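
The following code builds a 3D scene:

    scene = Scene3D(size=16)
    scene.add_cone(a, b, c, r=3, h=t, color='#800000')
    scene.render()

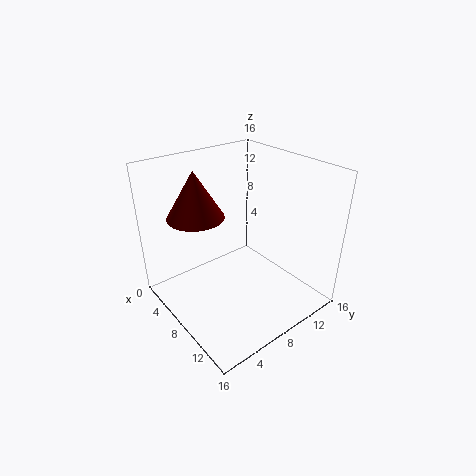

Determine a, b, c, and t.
a = 6; b = 4; c = 11; t = 5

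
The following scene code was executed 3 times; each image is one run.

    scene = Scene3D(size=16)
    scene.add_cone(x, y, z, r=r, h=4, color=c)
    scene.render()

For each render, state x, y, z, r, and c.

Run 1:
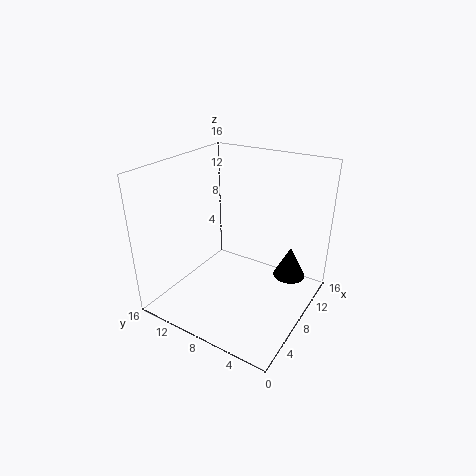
x = 14; y = 4; z = 1; r = 2; c = 'black'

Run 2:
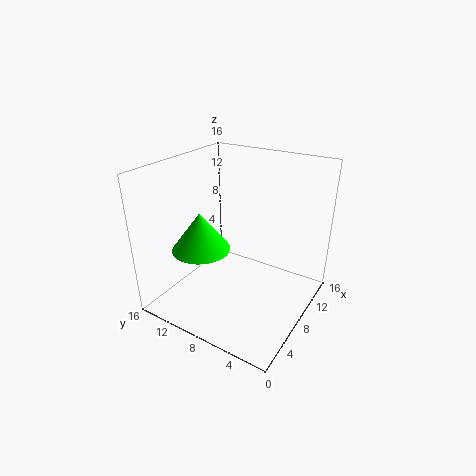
x = 4; y = 10; z = 8; r = 3; c = 'lime'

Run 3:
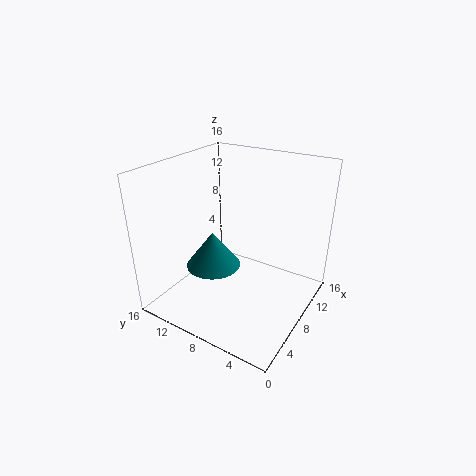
x = 6; y = 10; z = 5; r = 3; c = 'teal'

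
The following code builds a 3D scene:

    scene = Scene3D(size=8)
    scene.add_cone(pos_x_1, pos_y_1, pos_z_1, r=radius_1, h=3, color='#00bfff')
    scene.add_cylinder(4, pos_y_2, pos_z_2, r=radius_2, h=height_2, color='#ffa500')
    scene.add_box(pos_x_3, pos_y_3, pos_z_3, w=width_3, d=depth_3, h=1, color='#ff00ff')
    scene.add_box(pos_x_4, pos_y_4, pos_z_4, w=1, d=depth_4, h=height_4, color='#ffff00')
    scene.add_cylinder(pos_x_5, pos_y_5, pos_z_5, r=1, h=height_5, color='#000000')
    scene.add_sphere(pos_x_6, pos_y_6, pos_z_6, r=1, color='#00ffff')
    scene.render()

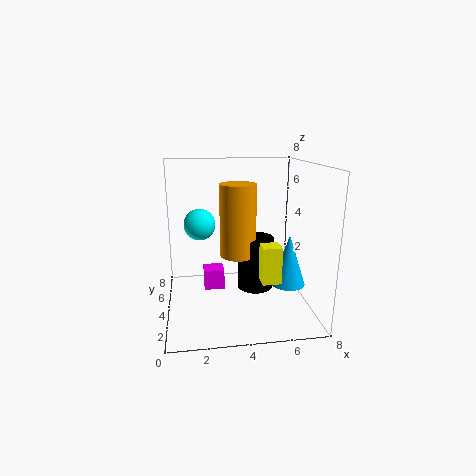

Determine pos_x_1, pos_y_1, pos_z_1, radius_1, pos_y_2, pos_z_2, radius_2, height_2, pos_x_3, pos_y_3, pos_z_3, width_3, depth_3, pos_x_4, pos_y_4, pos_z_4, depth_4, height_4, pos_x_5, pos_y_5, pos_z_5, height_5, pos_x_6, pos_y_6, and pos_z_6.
pos_x_1 = 7
pos_y_1 = 4
pos_z_1 = 1
radius_1 = 1
pos_y_2 = 4
pos_z_2 = 3
radius_2 = 1
height_2 = 4
pos_x_3 = 2
pos_y_3 = 2
pos_z_3 = 2
width_3 = 1
depth_3 = 1
pos_x_4 = 5
pos_y_4 = 2
pos_z_4 = 2
depth_4 = 1
height_4 = 2
pos_x_5 = 5
pos_y_5 = 4
pos_z_5 = 1
height_5 = 3
pos_x_6 = 2
pos_y_6 = 7
pos_z_6 = 4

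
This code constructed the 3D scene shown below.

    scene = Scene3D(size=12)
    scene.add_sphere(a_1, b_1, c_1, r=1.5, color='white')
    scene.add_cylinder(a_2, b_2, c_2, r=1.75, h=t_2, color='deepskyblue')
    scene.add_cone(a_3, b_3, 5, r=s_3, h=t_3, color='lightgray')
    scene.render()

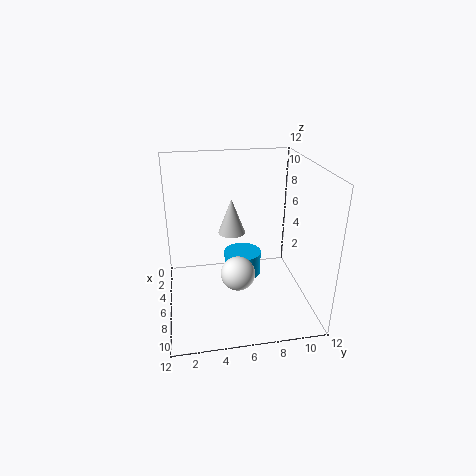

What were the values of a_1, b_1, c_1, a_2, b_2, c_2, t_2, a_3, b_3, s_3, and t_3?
a_1 = 6, b_1 = 6, c_1 = 2.5, a_2 = 3, b_2 = 7, c_2 = 0.75, t_2 = 2.25, a_3 = 2.75, b_3 = 6, s_3 = 1.25, t_3 = 3.25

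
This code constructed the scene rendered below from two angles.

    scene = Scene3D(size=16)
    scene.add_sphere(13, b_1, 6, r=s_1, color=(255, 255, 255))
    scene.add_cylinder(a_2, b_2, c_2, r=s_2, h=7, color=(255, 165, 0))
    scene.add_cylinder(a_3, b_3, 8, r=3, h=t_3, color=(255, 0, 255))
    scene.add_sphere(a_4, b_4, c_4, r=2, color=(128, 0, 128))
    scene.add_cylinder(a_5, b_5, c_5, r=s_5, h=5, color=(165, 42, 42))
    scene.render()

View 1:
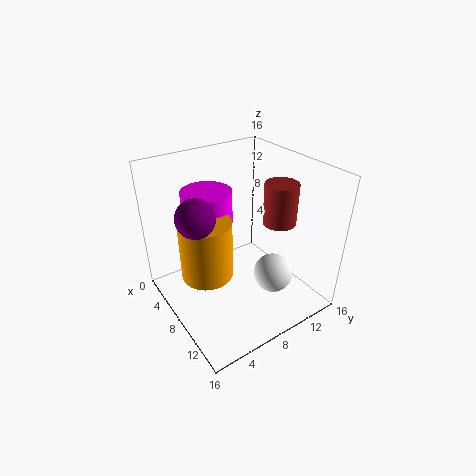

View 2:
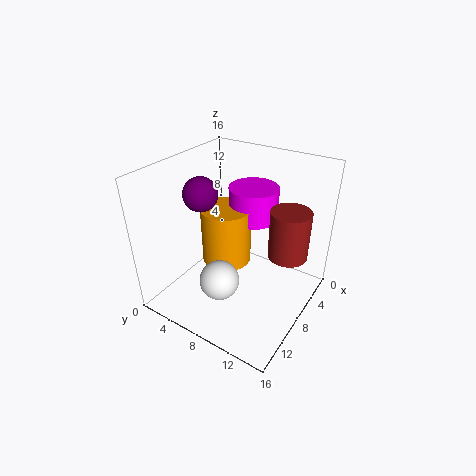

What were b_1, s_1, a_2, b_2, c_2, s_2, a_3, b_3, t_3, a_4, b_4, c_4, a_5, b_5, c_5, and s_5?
b_1 = 9; s_1 = 2; a_2 = 6; b_2 = 5; c_2 = 3; s_2 = 3; a_3 = 3; b_3 = 7; t_3 = 4; a_4 = 8; b_4 = 3; c_4 = 12; a_5 = 8; b_5 = 14; c_5 = 8; s_5 = 2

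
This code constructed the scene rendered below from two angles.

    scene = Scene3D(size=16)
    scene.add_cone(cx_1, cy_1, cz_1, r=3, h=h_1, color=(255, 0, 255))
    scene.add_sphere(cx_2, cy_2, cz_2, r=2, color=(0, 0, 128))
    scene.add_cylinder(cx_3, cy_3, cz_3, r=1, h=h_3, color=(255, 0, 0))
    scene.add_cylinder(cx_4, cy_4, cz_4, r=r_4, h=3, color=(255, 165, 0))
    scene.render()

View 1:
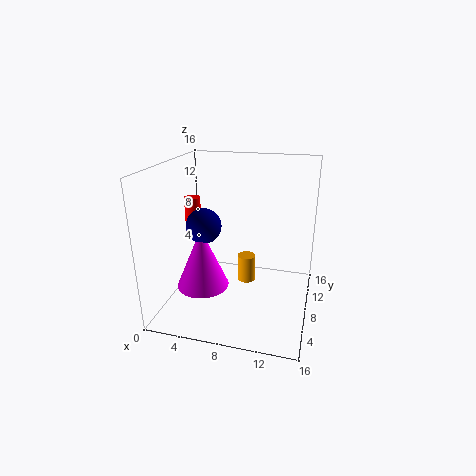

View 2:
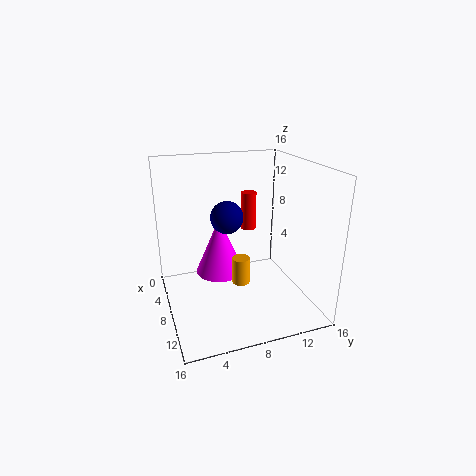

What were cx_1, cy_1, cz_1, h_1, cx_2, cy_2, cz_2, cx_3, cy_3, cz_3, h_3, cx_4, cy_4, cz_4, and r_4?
cx_1 = 4, cy_1 = 7, cz_1 = 2, h_1 = 7, cx_2 = 4, cy_2 = 8, cz_2 = 9, cx_3 = 1, cy_3 = 12, cz_3 = 6, h_3 = 5, cx_4 = 9, cy_4 = 8, cz_4 = 3, r_4 = 1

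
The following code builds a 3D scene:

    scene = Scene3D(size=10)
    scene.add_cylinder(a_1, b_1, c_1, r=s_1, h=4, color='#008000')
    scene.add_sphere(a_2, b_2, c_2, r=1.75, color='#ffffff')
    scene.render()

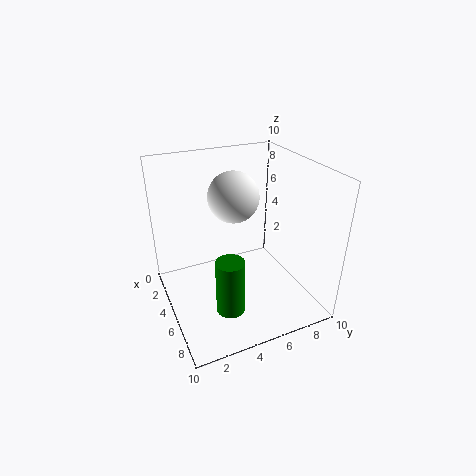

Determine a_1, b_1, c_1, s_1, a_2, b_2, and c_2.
a_1 = 6.5; b_1 = 3.75; c_1 = 0.25; s_1 = 1; a_2 = 4.25; b_2 = 5; c_2 = 7.75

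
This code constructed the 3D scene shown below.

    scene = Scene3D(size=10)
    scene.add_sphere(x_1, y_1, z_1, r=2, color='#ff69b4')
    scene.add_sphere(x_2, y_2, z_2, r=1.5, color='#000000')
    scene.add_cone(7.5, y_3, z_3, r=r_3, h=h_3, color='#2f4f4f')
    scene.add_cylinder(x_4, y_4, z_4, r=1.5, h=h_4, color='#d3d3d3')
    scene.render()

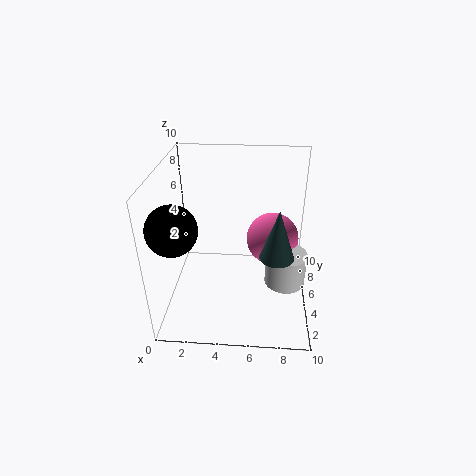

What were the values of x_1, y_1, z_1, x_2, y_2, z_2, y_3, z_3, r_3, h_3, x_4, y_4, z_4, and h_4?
x_1 = 7.5
y_1 = 7.5
z_1 = 3.5
x_2 = 1.5
y_2 = 1.5
z_2 = 7.5
y_3 = 1.5
z_3 = 6
r_3 = 1
h_3 = 3
x_4 = 8.5
y_4 = 5.5
z_4 = 1
h_4 = 2.5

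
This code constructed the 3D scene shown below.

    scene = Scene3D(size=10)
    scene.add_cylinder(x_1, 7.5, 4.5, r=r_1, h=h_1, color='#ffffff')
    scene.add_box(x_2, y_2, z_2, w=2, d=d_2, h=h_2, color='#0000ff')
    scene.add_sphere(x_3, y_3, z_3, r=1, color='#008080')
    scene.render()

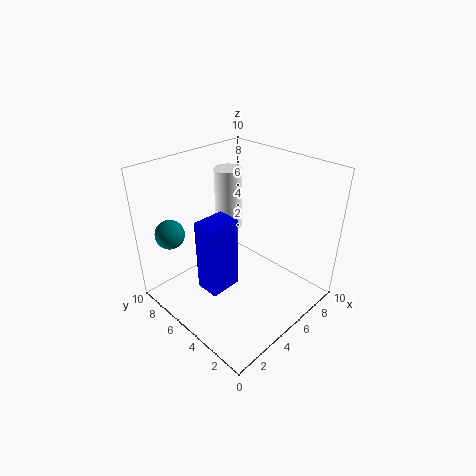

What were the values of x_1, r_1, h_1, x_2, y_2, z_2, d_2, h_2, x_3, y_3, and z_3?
x_1 = 6.5
r_1 = 1
h_1 = 4.5
x_2 = 1
y_2 = 3
z_2 = 3.5
d_2 = 1.5
h_2 = 4.5
x_3 = 1.5
y_3 = 8
z_3 = 5.5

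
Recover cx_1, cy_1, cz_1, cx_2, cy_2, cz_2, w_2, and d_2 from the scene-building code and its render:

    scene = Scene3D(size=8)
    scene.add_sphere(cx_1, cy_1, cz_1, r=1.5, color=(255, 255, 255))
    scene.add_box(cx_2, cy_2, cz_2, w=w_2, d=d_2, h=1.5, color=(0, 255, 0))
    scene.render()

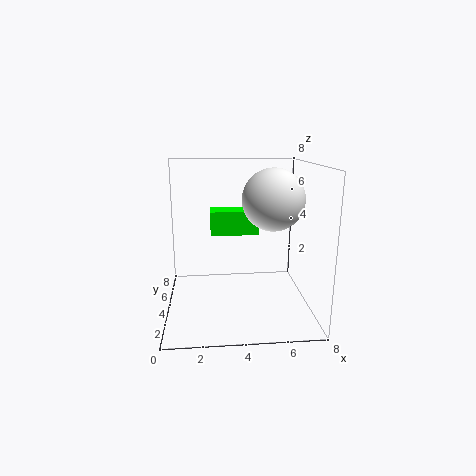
cx_1 = 5.5; cy_1 = 2; cz_1 = 6.5; cx_2 = 2.5; cy_2 = 6; cz_2 = 3.5; w_2 = 3; d_2 = 1.5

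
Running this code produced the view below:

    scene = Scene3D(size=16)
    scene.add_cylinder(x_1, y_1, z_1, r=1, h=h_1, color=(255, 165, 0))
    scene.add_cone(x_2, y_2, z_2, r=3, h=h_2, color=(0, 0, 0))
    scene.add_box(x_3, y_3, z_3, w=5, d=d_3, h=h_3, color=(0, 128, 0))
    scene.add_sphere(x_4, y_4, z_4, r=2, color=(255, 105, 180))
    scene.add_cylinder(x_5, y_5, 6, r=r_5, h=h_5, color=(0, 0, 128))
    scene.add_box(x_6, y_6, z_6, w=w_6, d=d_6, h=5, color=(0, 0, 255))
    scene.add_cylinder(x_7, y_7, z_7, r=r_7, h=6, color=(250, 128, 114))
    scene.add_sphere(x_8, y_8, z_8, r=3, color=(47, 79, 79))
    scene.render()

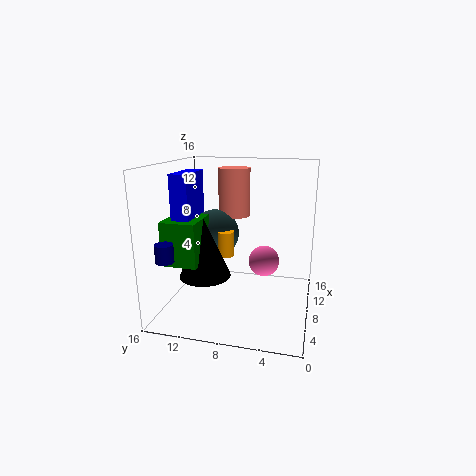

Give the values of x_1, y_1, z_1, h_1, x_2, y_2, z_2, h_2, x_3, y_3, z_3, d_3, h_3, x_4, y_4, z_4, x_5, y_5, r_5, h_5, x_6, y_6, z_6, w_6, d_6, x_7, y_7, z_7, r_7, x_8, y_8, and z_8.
x_1 = 10; y_1 = 10; z_1 = 5; h_1 = 3; x_2 = 8; y_2 = 12; z_2 = 3; h_2 = 7; x_3 = 5; y_3 = 12; z_3 = 5; d_3 = 4; h_3 = 5; x_4 = 14; y_4 = 6; z_4 = 3; x_5 = 4; y_5 = 15; r_5 = 1; h_5 = 2; x_6 = 6; y_6 = 13; z_6 = 10; w_6 = 5; d_6 = 2; x_7 = 14; y_7 = 10; z_7 = 9; r_7 = 2; x_8 = 12; y_8 = 12; z_8 = 7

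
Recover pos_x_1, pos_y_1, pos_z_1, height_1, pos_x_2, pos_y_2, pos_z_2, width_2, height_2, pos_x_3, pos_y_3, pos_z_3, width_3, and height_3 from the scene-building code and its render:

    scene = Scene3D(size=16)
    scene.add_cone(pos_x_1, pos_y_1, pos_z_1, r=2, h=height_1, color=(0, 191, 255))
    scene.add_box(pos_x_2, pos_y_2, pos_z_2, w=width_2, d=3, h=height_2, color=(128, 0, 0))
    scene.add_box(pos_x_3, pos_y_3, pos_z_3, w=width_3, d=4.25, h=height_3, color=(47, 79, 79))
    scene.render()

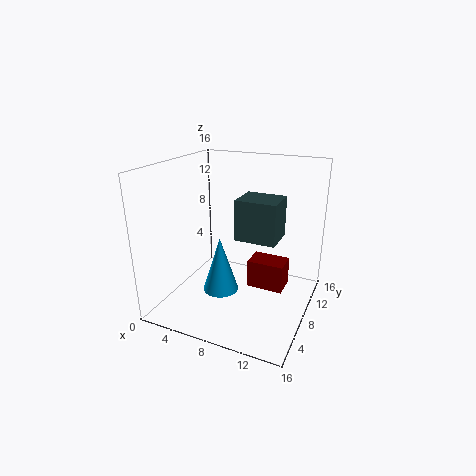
pos_x_1 = 6.5
pos_y_1 = 6.5
pos_z_1 = 2
height_1 = 6.25
pos_x_2 = 8
pos_y_2 = 10.75
pos_z_2 = 0.25
width_2 = 4.5
height_2 = 3.5
pos_x_3 = 6.5
pos_y_3 = 10.25
pos_z_3 = 6.5
width_3 = 5
height_3 = 5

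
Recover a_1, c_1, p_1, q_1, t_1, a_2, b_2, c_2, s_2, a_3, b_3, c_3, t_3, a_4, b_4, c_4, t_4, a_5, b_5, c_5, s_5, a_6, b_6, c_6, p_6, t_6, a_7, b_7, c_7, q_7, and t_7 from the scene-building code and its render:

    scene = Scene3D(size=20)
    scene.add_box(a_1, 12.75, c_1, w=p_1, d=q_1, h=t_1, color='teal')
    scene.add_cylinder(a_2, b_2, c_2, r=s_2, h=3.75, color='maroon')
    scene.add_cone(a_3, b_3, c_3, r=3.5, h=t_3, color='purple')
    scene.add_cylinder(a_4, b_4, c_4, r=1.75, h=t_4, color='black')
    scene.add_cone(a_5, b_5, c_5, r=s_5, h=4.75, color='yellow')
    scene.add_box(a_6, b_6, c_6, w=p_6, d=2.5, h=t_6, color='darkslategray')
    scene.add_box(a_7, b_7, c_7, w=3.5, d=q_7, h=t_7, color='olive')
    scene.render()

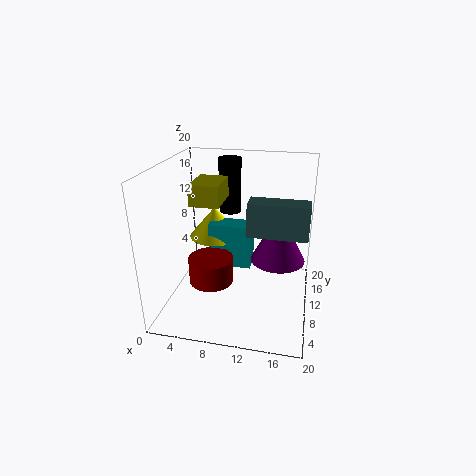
a_1 = 4.75
c_1 = 3.5
p_1 = 6.5
q_1 = 3.25
t_1 = 6.75
a_2 = 6
b_2 = 9.75
c_2 = 2.75
s_2 = 3.25
a_3 = 15.75
b_3 = 8
c_3 = 8.5
t_3 = 6.75
a_4 = 7
b_4 = 18
c_4 = 10.75
t_4 = 8.5
a_5 = 5
b_5 = 15.75
c_5 = 7.25
s_5 = 4
a_6 = 12.75
b_6 = 1.5
c_6 = 14.5
p_6 = 6.5
t_6 = 3.75
a_7 = 5.75
b_7 = 3.25
c_7 = 16.75
q_7 = 4.75
t_7 = 2.5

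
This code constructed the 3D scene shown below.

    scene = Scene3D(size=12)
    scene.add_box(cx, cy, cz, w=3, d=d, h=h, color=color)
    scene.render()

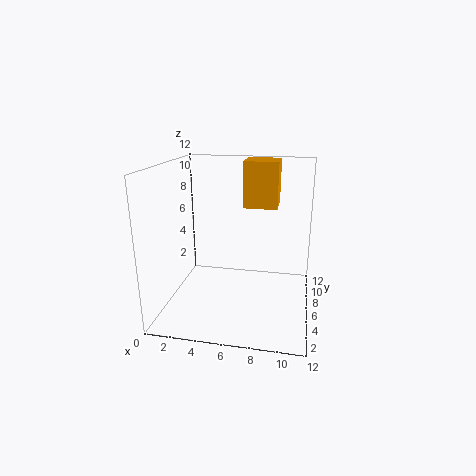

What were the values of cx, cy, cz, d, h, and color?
cx = 6; cy = 8; cz = 8; d = 3; h = 4; color = 'orange'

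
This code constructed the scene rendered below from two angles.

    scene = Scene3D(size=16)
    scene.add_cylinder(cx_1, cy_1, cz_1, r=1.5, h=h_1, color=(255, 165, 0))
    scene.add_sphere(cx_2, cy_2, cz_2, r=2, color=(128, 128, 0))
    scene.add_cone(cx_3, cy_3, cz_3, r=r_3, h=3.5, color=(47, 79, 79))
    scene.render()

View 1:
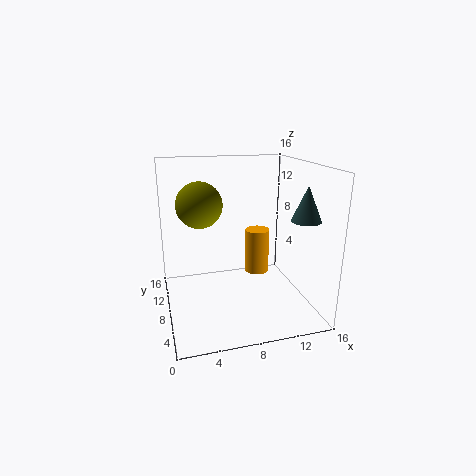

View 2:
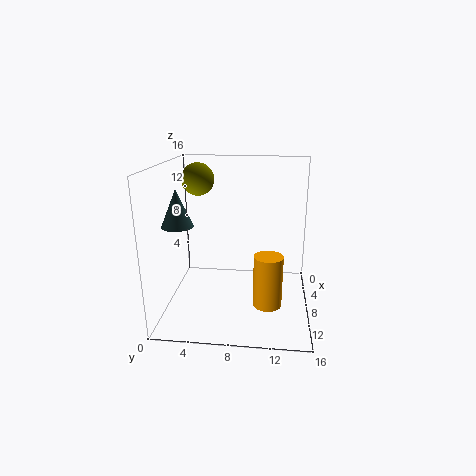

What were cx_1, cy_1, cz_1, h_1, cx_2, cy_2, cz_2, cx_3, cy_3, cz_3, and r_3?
cx_1 = 11.5, cy_1 = 11.5, cz_1 = 2, h_1 = 5.5, cx_2 = 3, cy_2 = 2.5, cz_2 = 13.5, cx_3 = 13.5, cy_3 = 3, cz_3 = 11, r_3 = 1.5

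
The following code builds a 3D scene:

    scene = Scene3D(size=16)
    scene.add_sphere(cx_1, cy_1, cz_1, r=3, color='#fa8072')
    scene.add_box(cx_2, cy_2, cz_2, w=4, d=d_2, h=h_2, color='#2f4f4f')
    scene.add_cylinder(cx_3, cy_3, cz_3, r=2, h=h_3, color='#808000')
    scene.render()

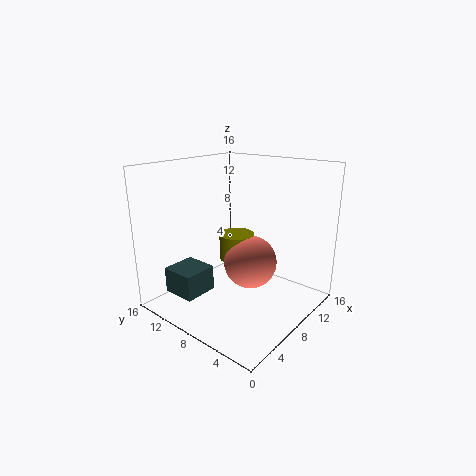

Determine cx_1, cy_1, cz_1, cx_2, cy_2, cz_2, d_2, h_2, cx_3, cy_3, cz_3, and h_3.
cx_1 = 9; cy_1 = 7; cz_1 = 5; cx_2 = 3; cy_2 = 11; cz_2 = 1; d_2 = 4; h_2 = 3; cx_3 = 9; cy_3 = 9; cz_3 = 5; h_3 = 3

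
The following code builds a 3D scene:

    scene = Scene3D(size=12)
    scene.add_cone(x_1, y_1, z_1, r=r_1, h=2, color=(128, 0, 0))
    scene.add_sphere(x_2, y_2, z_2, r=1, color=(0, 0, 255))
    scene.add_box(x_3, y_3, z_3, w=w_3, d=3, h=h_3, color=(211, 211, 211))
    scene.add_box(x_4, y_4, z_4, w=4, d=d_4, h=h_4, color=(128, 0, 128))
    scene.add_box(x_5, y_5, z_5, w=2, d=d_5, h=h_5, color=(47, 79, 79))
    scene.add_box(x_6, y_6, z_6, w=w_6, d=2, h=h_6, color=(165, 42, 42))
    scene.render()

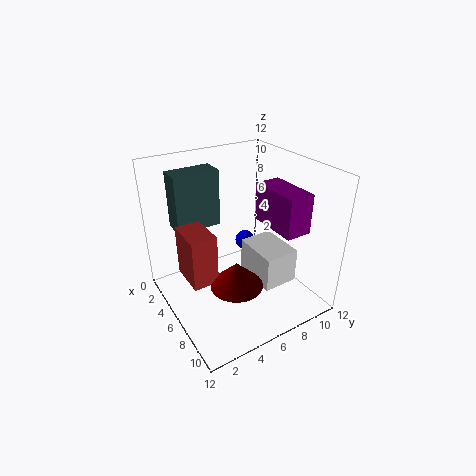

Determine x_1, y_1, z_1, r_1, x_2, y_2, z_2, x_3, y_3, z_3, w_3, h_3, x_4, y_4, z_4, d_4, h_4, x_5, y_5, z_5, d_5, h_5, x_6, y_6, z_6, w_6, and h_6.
x_1 = 9, y_1 = 4, z_1 = 4, r_1 = 2, x_2 = 1, y_2 = 10, z_2 = 2, x_3 = 5, y_3 = 7, z_3 = 2, w_3 = 4, h_3 = 3, x_4 = 7, y_4 = 7, z_4 = 8, d_4 = 2, h_4 = 3, x_5 = 1, y_5 = 2, z_5 = 6, d_5 = 4, h_5 = 5, x_6 = 5, y_6 = 1, z_6 = 4, w_6 = 3, h_6 = 4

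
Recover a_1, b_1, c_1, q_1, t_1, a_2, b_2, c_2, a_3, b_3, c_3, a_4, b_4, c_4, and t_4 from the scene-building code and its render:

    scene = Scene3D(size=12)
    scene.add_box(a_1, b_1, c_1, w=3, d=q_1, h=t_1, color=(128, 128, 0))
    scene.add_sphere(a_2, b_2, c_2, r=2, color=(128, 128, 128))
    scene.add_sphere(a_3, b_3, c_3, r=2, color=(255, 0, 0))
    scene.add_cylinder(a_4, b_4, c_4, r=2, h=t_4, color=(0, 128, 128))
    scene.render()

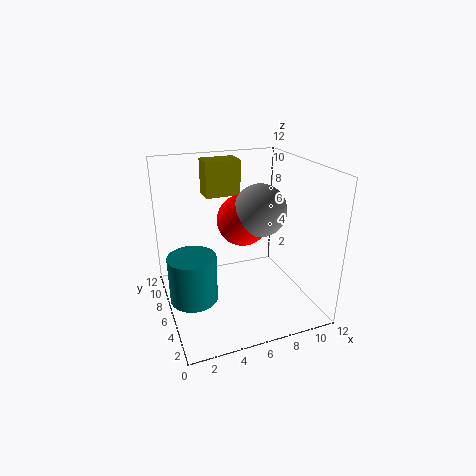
a_1 = 4; b_1 = 8; c_1 = 9; q_1 = 2; t_1 = 3; a_2 = 7; b_2 = 4; c_2 = 9; a_3 = 6; b_3 = 5; c_3 = 8; a_4 = 2; b_4 = 6; c_4 = 1; t_4 = 4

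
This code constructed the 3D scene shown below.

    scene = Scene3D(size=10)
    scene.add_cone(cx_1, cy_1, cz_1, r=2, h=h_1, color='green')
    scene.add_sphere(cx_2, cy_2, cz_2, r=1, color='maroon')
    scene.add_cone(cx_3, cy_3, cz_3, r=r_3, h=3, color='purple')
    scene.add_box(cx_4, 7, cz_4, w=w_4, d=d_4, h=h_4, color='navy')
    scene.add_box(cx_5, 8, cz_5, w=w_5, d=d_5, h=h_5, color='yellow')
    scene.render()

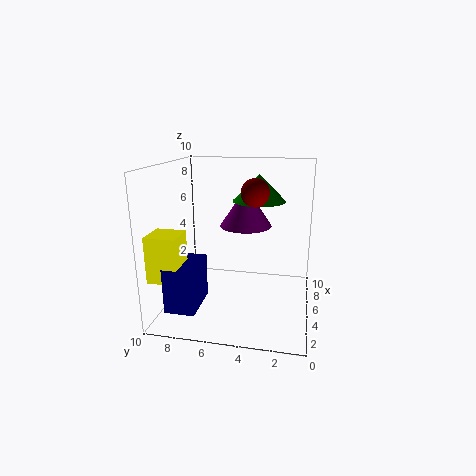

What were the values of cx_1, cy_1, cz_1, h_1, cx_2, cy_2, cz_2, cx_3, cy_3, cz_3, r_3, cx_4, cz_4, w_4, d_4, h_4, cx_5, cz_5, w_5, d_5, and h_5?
cx_1 = 8, cy_1 = 4, cz_1 = 7, h_1 = 2, cx_2 = 6, cy_2 = 4, cz_2 = 8, cx_3 = 8, cy_3 = 5, cz_3 = 5, r_3 = 2, cx_4 = 1, cz_4 = 1, w_4 = 3, d_4 = 2, h_4 = 3, cx_5 = 1, cz_5 = 3, w_5 = 2, d_5 = 2, h_5 = 3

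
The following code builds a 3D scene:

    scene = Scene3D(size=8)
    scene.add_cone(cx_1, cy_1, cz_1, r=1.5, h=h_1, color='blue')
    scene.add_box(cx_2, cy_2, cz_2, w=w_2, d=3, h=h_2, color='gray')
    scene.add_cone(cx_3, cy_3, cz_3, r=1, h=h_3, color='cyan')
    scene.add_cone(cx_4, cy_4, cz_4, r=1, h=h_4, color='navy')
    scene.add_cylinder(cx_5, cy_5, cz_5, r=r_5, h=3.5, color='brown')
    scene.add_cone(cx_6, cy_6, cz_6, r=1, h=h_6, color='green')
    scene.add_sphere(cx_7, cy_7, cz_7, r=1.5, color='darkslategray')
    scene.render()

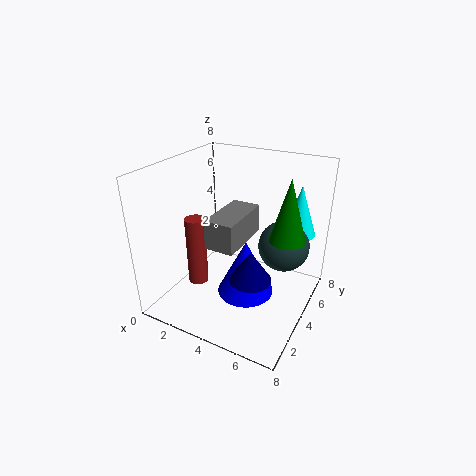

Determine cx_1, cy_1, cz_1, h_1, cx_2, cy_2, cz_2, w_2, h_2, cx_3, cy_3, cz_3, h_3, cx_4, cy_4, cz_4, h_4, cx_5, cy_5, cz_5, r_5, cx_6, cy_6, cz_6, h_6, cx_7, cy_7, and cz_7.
cx_1 = 5
cy_1 = 3
cz_1 = 1.5
h_1 = 3
cx_2 = 3.5
cy_2 = 1.5
cz_2 = 4.5
w_2 = 1.5
h_2 = 1.5
cx_3 = 6.5
cy_3 = 7
cz_3 = 3.5
h_3 = 3
cx_4 = 6
cy_4 = 1.5
cz_4 = 3.5
h_4 = 1.5
cx_5 = 3
cy_5 = 1.5
cz_5 = 2.5
r_5 = 0.5
cx_6 = 6.5
cy_6 = 5
cz_6 = 4
h_6 = 3.5
cx_7 = 6
cy_7 = 6
cz_7 = 3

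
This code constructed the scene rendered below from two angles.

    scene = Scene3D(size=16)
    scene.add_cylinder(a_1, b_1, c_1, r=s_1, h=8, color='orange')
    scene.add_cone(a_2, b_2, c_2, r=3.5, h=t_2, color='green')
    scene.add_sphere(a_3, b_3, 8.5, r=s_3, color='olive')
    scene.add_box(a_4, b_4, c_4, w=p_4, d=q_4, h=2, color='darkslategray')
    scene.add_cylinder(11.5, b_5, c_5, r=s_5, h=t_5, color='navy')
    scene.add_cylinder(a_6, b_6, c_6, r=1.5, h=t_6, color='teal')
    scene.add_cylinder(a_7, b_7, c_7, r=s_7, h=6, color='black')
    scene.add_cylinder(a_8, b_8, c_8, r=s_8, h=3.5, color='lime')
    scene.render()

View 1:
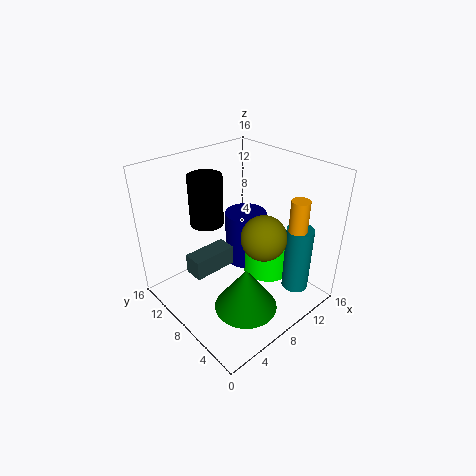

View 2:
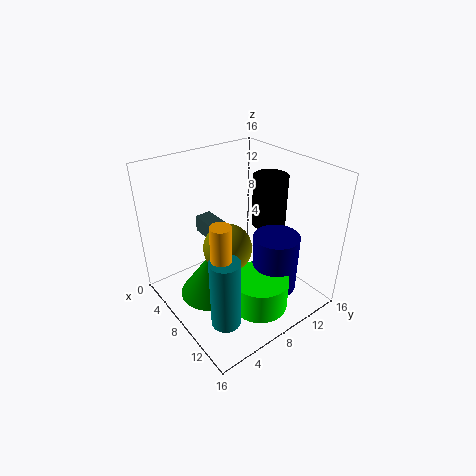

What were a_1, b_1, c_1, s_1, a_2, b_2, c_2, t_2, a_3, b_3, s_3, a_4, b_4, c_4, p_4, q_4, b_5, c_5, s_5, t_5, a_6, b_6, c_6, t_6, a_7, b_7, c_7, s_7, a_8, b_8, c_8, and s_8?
a_1 = 12; b_1 = 3; c_1 = 5; s_1 = 1; a_2 = 6.5; b_2 = 5; c_2 = 1; t_2 = 5; a_3 = 9.5; b_3 = 5.5; s_3 = 2.5; a_4 = 1.5; b_4 = 6.5; c_4 = 6.5; p_4 = 4.5; q_4 = 2; b_5 = 10.5; c_5 = 2.5; s_5 = 2.5; t_5 = 6.5; a_6 = 12.5; b_6 = 3; c_6 = 2; t_6 = 7.5; a_7 = 7.5; b_7 = 13; c_7 = 8; s_7 = 2; a_8 = 12.5; b_8 = 7.5; c_8 = 2; s_8 = 3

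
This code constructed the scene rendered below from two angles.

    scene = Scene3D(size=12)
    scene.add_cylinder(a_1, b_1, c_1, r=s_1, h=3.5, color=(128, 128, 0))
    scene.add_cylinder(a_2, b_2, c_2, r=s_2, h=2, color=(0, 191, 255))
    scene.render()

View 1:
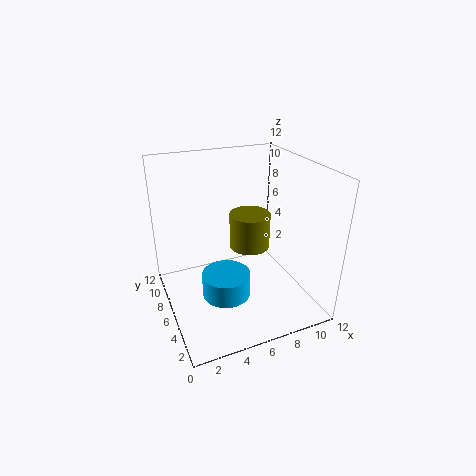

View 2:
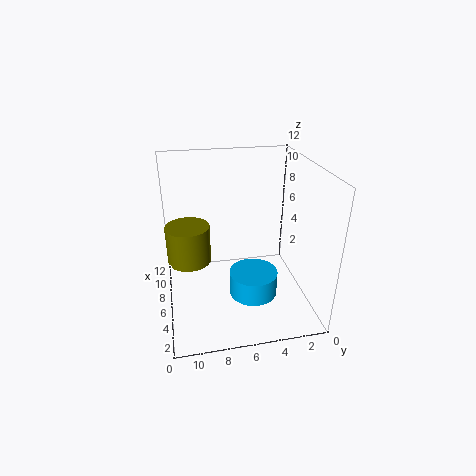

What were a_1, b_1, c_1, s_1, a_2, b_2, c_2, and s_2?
a_1 = 9; b_1 = 10; c_1 = 2.5; s_1 = 2; a_2 = 4.5; b_2 = 5; c_2 = 1.5; s_2 = 2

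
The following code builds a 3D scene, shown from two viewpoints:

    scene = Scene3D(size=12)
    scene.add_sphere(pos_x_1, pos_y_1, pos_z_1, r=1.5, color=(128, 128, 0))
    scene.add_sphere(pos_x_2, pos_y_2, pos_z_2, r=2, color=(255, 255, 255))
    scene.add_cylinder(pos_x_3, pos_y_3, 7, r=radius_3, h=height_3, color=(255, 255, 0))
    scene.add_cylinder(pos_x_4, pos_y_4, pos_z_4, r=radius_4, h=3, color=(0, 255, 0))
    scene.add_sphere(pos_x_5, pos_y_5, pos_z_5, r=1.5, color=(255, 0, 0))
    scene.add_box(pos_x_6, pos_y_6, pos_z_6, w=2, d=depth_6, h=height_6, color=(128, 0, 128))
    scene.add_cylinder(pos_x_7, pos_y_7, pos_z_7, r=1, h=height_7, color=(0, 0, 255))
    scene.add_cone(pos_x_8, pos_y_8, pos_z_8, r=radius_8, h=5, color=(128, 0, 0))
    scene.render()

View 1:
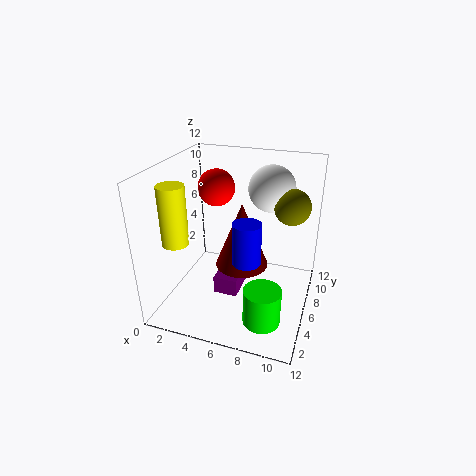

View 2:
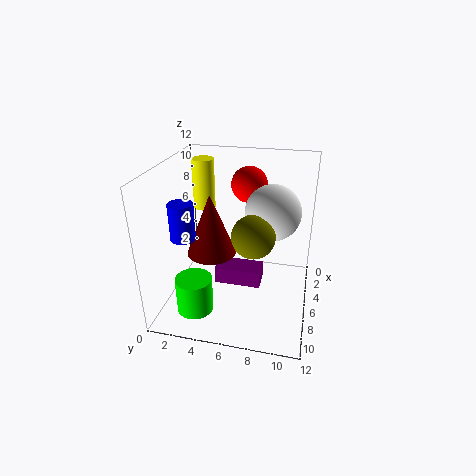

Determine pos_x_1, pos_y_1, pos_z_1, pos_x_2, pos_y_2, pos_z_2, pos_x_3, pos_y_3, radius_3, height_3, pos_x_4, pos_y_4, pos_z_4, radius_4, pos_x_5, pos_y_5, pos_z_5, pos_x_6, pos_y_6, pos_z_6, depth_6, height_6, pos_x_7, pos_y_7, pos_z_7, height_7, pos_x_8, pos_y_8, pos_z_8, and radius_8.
pos_x_1 = 10
pos_y_1 = 8
pos_z_1 = 8.5
pos_x_2 = 8
pos_y_2 = 9
pos_z_2 = 9.5
pos_x_3 = 2.5
pos_y_3 = 2
radius_3 = 1
height_3 = 4.5
pos_x_4 = 9
pos_y_4 = 3
pos_z_4 = 0.5
radius_4 = 1.5
pos_x_5 = 4
pos_y_5 = 6.5
pos_z_5 = 10
pos_x_6 = 4.5
pos_y_6 = 4
pos_z_6 = 1.5
depth_6 = 4
height_6 = 1.5
pos_x_7 = 8
pos_y_7 = 2
pos_z_7 = 6.5
height_7 = 3
pos_x_8 = 7
pos_y_8 = 4
pos_z_8 = 5
radius_8 = 2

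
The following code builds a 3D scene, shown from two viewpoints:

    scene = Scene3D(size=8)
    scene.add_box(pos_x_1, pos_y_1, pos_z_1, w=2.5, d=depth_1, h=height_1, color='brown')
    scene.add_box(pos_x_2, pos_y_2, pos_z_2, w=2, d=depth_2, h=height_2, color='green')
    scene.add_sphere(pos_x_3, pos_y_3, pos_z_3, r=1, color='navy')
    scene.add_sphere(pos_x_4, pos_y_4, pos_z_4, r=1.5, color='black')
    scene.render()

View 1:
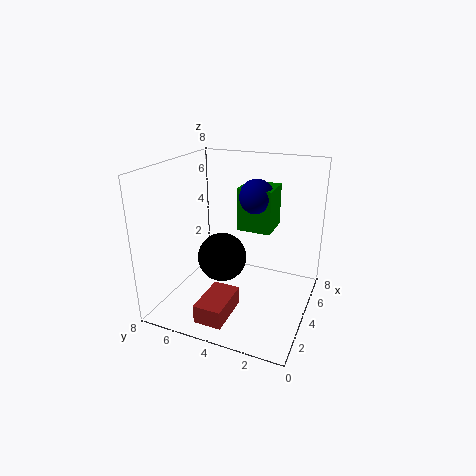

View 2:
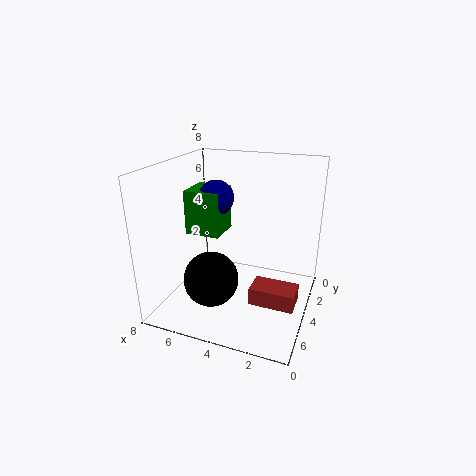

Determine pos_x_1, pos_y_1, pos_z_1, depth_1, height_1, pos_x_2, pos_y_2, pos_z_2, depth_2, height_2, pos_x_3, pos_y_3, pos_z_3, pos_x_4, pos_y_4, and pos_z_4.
pos_x_1 = 0.5; pos_y_1 = 3.5; pos_z_1 = 0.5; depth_1 = 1.5; height_1 = 1; pos_x_2 = 5; pos_y_2 = 2.5; pos_z_2 = 4; depth_2 = 2; height_2 = 2.5; pos_x_3 = 5.5; pos_y_3 = 3.5; pos_z_3 = 6; pos_x_4 = 5; pos_y_4 = 5.5; pos_z_4 = 2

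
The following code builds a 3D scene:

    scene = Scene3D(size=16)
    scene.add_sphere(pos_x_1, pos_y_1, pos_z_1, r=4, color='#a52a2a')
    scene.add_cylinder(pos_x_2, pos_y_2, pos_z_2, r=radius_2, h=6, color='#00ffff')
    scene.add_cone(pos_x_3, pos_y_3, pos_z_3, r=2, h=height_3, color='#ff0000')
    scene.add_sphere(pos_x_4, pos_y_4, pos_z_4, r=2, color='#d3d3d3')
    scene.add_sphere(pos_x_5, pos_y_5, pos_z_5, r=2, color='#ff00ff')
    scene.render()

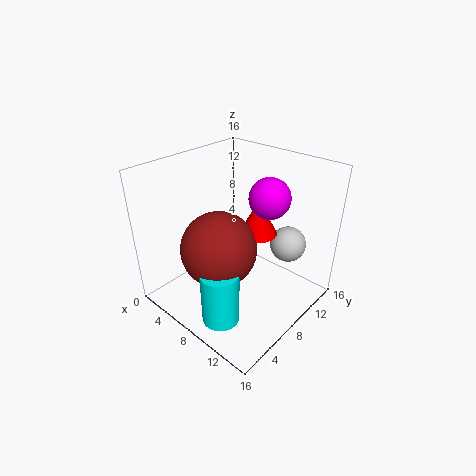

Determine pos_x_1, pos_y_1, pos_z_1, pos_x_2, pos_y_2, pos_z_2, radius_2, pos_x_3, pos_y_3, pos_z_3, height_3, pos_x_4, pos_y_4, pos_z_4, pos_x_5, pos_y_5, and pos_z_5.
pos_x_1 = 8, pos_y_1 = 5, pos_z_1 = 8, pos_x_2 = 10, pos_y_2 = 3, pos_z_2 = 1, radius_2 = 2, pos_x_3 = 10, pos_y_3 = 9, pos_z_3 = 9, height_3 = 4, pos_x_4 = 12, pos_y_4 = 12, pos_z_4 = 7, pos_x_5 = 12, pos_y_5 = 8, pos_z_5 = 14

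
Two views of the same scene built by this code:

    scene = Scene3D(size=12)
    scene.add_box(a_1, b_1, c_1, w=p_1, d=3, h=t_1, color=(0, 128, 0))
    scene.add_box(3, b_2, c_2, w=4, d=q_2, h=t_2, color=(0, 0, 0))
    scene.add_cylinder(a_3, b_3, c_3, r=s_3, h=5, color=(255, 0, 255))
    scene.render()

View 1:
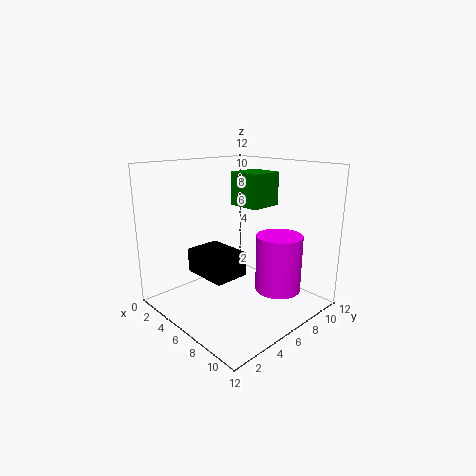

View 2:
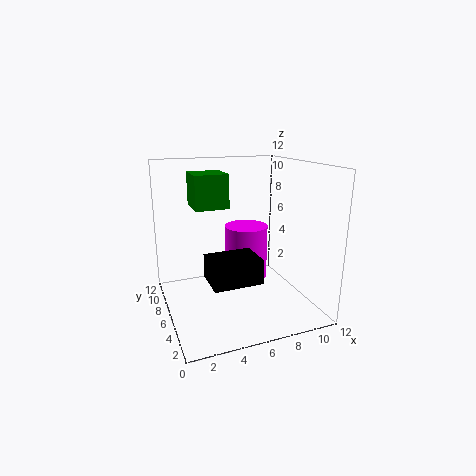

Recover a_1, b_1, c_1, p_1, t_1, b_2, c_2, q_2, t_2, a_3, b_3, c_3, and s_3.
a_1 = 3; b_1 = 8; c_1 = 8; p_1 = 3; t_1 = 3; b_2 = 3; c_2 = 3; q_2 = 3; t_2 = 2; a_3 = 8; b_3 = 9; c_3 = 1; s_3 = 2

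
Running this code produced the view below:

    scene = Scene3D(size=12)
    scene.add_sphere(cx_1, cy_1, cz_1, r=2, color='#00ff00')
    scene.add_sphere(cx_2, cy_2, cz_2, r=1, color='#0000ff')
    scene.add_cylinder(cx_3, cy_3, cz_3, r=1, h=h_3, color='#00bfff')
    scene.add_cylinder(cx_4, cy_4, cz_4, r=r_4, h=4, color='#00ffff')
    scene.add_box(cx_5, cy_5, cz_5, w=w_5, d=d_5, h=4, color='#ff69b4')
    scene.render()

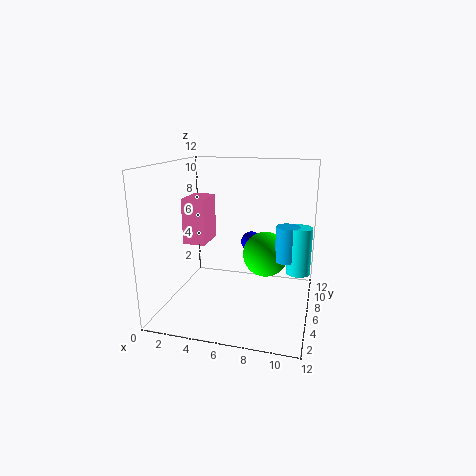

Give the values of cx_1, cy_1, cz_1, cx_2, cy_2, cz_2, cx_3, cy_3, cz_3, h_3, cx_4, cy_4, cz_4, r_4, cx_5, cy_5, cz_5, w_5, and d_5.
cx_1 = 8, cy_1 = 8, cz_1 = 4, cx_2 = 6, cy_2 = 11, cz_2 = 4, cx_3 = 10, cy_3 = 7, cz_3 = 4, h_3 = 3, cx_4 = 11, cy_4 = 7, cz_4 = 3, r_4 = 1, cx_5 = 1, cy_5 = 6, cz_5 = 5, w_5 = 2, d_5 = 3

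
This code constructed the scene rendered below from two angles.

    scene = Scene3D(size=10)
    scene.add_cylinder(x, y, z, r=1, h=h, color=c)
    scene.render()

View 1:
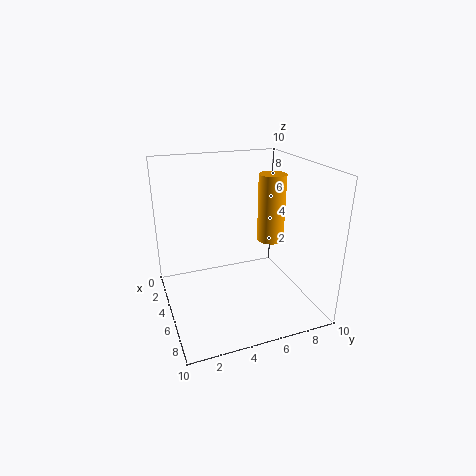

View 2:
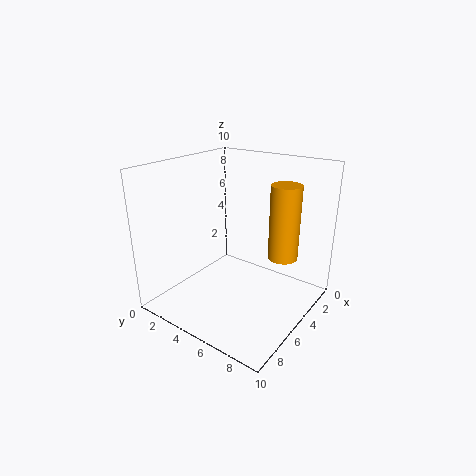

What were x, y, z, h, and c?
x = 4
y = 8
z = 4
h = 5
c = 'orange'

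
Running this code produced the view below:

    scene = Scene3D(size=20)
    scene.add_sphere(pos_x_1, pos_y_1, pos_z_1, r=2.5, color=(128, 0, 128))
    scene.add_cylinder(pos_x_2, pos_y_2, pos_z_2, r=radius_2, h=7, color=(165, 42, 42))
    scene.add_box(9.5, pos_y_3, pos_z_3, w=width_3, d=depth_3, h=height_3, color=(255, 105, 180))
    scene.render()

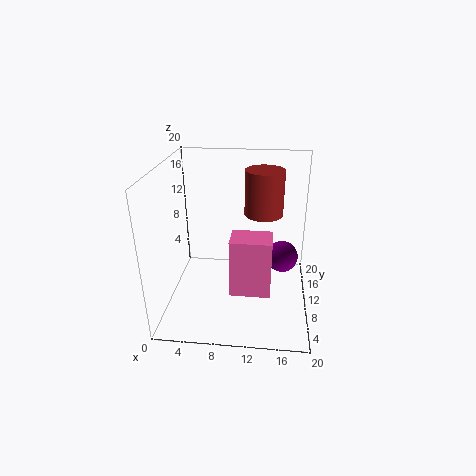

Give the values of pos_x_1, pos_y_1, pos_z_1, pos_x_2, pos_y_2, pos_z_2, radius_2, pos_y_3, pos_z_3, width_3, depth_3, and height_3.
pos_x_1 = 16.5
pos_y_1 = 15.75
pos_z_1 = 4
pos_x_2 = 13.25
pos_y_2 = 17
pos_z_2 = 10.75
radius_2 = 3
pos_y_3 = 4.25
pos_z_3 = 4.5
width_3 = 5.25
depth_3 = 3.75
height_3 = 7.75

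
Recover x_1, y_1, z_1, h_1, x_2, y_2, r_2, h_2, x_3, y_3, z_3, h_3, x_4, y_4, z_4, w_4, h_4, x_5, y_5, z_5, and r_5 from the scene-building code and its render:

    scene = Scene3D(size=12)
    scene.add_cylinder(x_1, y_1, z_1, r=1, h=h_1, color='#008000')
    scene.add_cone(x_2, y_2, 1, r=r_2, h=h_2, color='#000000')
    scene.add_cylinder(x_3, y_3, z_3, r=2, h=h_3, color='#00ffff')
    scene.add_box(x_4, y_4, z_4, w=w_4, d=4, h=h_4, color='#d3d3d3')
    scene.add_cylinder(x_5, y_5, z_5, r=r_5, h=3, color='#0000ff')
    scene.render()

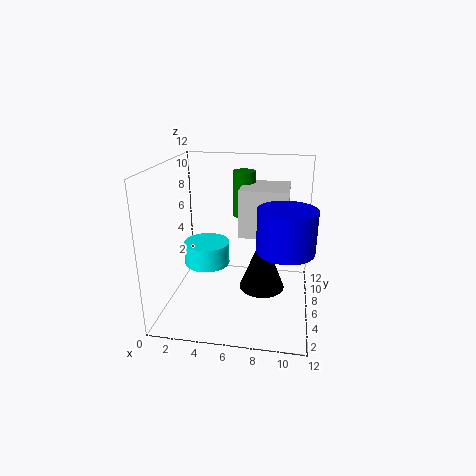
x_1 = 6, y_1 = 9, z_1 = 7, h_1 = 4, x_2 = 8, y_2 = 7, r_2 = 2, h_2 = 5, x_3 = 3, y_3 = 7, z_3 = 3, h_3 = 2, x_4 = 6, y_4 = 6, z_4 = 6, w_4 = 4, h_4 = 4, x_5 = 10, y_5 = 2, z_5 = 7, r_5 = 2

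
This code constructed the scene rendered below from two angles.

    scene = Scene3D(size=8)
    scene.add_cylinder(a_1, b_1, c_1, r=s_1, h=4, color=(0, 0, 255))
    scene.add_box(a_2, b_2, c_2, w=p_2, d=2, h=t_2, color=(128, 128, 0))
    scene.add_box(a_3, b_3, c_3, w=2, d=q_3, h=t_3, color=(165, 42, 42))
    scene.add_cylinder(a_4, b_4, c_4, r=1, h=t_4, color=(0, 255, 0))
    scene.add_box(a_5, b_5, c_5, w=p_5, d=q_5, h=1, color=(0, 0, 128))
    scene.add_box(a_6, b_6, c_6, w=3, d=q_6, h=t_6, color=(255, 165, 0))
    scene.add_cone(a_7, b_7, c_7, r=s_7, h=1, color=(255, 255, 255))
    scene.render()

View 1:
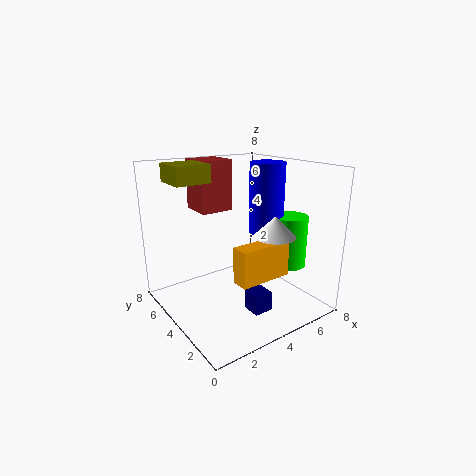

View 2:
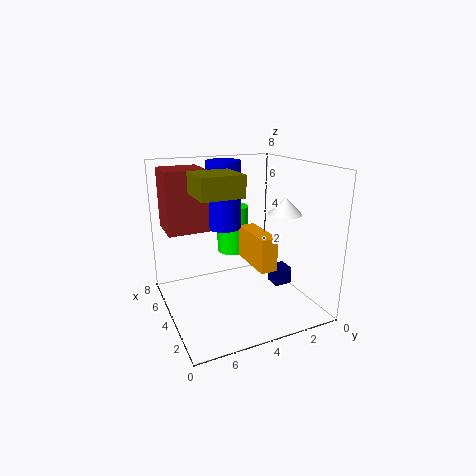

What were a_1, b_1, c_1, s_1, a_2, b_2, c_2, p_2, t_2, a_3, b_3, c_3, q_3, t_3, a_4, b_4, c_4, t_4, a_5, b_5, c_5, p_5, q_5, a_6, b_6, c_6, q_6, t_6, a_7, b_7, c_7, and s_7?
a_1 = 6, b_1 = 4, c_1 = 4, s_1 = 1, a_2 = 1, b_2 = 5, c_2 = 7, p_2 = 2, t_2 = 1, a_3 = 3, b_3 = 6, c_3 = 5, q_3 = 2, t_3 = 3, a_4 = 7, b_4 = 3, c_4 = 2, t_4 = 3, a_5 = 3, b_5 = 1, c_5 = 1, p_5 = 1, q_5 = 1, a_6 = 3, b_6 = 2, c_6 = 2, q_6 = 1, t_6 = 2, a_7 = 4, b_7 = 1, c_7 = 5, s_7 = 1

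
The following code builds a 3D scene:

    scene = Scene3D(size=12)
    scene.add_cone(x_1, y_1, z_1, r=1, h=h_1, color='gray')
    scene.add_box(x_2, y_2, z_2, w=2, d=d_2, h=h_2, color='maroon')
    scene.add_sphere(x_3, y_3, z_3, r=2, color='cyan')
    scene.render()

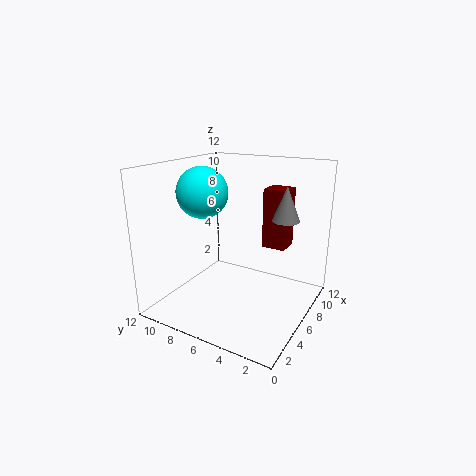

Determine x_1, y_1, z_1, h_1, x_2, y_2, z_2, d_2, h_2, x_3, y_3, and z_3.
x_1 = 5; y_1 = 1.5; z_1 = 8.5; h_1 = 2.5; x_2 = 7.5; y_2 = 2.5; z_2 = 5; d_2 = 2; h_2 = 5; x_3 = 4; y_3 = 8; z_3 = 10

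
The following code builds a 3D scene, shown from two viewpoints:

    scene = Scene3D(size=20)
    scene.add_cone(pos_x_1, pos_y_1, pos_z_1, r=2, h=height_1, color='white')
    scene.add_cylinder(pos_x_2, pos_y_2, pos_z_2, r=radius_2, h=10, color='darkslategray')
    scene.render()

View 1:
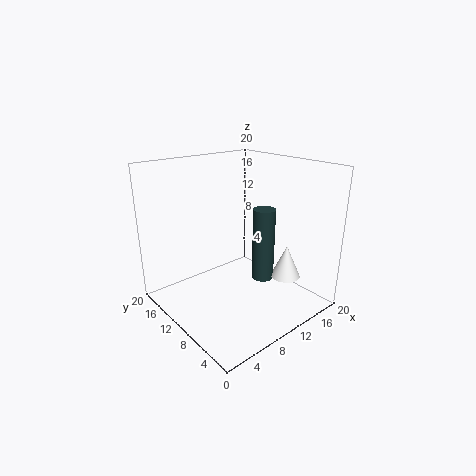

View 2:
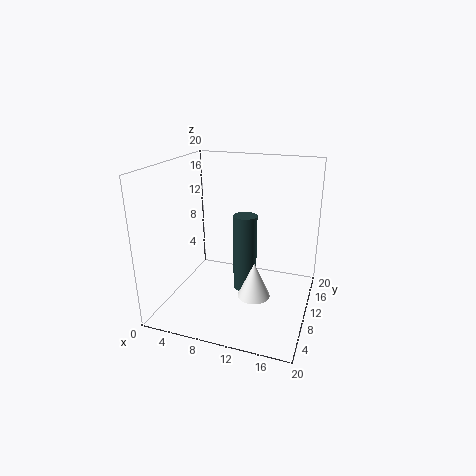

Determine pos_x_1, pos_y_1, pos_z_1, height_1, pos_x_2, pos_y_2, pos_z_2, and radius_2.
pos_x_1 = 14
pos_y_1 = 4.5
pos_z_1 = 5
height_1 = 4.5
pos_x_2 = 12
pos_y_2 = 7
pos_z_2 = 4.5
radius_2 = 1.5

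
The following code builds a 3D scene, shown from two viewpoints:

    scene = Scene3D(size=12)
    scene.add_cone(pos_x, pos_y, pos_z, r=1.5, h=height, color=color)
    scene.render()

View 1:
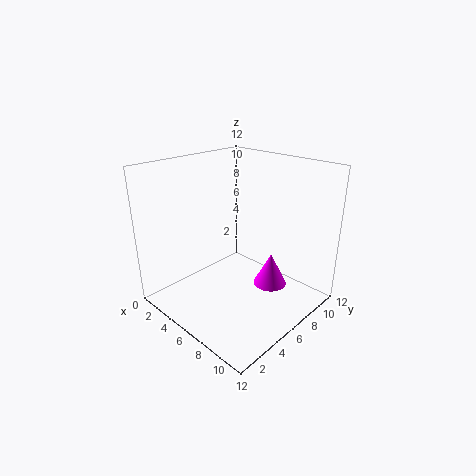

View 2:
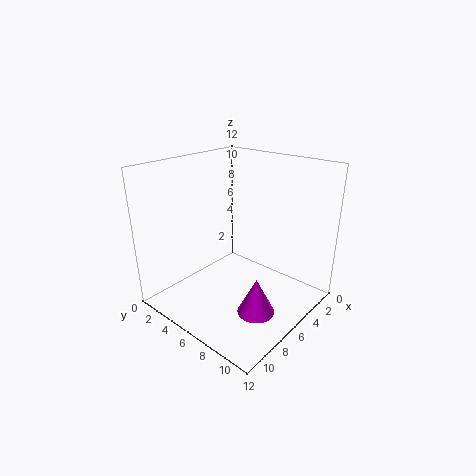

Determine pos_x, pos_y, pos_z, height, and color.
pos_x = 7.25
pos_y = 9
pos_z = 0.75
height = 3
color = 'magenta'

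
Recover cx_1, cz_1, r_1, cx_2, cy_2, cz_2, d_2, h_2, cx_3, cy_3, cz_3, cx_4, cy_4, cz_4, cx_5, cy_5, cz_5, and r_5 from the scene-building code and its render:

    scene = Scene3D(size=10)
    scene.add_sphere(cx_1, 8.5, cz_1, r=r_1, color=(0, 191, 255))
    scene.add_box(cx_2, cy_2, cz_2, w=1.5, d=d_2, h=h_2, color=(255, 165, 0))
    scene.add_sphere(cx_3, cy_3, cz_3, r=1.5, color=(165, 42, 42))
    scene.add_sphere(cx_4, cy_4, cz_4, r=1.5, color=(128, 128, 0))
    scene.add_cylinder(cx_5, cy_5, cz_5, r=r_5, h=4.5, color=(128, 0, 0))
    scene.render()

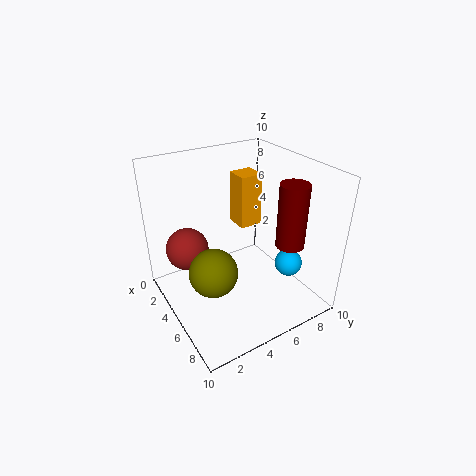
cx_1 = 6.5
cz_1 = 2.5
r_1 = 1
cx_2 = 4
cy_2 = 5
cz_2 = 6
d_2 = 1.5
h_2 = 3.5
cx_3 = 3
cy_3 = 2
cz_3 = 4
cx_4 = 7
cy_4 = 2
cz_4 = 4.5
cx_5 = 7
cy_5 = 8
cz_5 = 4.5
r_5 = 1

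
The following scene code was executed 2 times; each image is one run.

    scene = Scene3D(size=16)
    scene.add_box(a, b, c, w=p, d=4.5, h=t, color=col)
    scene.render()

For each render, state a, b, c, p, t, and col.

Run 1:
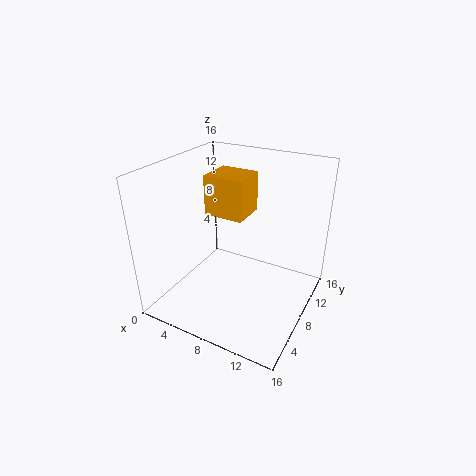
a = 2, b = 10.5, c = 8.5, p = 5, t = 5, col = 'orange'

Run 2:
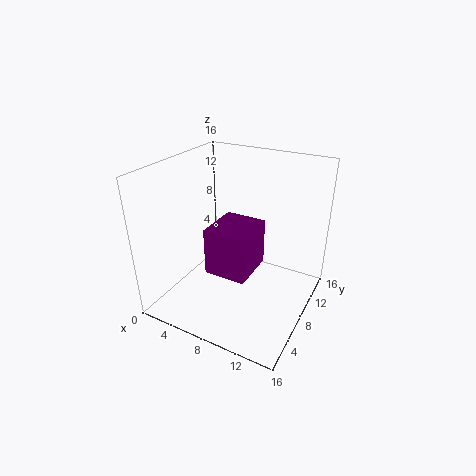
a = 8, b = 1.5, c = 7.5, p = 4, t = 4.5, col = 'purple'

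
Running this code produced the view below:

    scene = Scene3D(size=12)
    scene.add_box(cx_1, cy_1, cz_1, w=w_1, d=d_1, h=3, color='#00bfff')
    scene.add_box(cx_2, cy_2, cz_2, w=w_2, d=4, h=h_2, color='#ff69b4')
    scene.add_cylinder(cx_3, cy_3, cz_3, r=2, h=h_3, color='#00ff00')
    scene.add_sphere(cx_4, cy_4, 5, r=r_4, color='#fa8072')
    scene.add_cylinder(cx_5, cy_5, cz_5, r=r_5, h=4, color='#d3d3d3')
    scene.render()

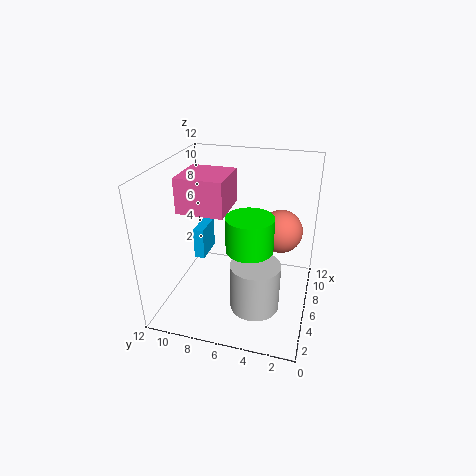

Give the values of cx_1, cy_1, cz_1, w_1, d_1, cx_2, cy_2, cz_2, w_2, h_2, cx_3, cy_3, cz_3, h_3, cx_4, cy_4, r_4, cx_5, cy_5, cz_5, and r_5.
cx_1 = 8; cy_1 = 10; cz_1 = 2; w_1 = 3; d_1 = 1; cx_2 = 5; cy_2 = 7; cz_2 = 8; w_2 = 4; h_2 = 3; cx_3 = 6; cy_3 = 5; cz_3 = 5; h_3 = 3; cx_4 = 10; cy_4 = 3; r_4 = 2; cx_5 = 4; cy_5 = 4; cz_5 = 1; r_5 = 2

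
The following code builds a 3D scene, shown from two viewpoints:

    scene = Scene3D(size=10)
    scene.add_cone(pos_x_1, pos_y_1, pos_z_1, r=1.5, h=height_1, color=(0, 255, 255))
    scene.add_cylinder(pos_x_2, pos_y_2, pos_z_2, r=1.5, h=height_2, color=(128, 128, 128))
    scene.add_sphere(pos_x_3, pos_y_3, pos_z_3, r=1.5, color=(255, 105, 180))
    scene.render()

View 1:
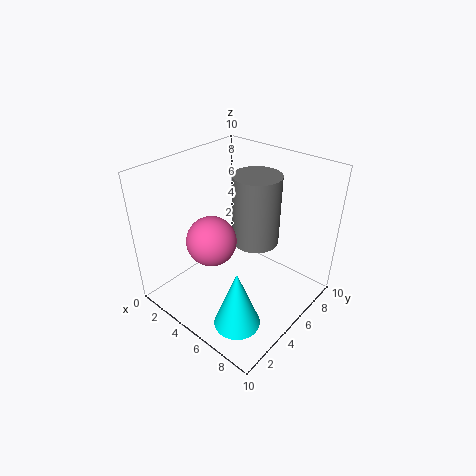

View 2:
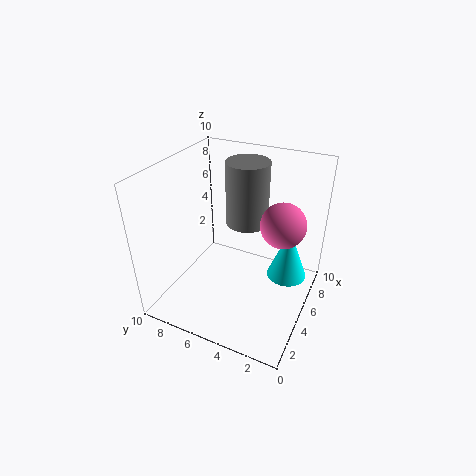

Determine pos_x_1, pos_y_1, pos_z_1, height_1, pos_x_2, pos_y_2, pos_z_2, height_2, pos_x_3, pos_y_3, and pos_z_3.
pos_x_1 = 7.5
pos_y_1 = 2
pos_z_1 = 1
height_1 = 4
pos_x_2 = 6.5
pos_y_2 = 5
pos_z_2 = 5.5
height_2 = 4.5
pos_x_3 = 5.5
pos_y_3 = 2
pos_z_3 = 6.5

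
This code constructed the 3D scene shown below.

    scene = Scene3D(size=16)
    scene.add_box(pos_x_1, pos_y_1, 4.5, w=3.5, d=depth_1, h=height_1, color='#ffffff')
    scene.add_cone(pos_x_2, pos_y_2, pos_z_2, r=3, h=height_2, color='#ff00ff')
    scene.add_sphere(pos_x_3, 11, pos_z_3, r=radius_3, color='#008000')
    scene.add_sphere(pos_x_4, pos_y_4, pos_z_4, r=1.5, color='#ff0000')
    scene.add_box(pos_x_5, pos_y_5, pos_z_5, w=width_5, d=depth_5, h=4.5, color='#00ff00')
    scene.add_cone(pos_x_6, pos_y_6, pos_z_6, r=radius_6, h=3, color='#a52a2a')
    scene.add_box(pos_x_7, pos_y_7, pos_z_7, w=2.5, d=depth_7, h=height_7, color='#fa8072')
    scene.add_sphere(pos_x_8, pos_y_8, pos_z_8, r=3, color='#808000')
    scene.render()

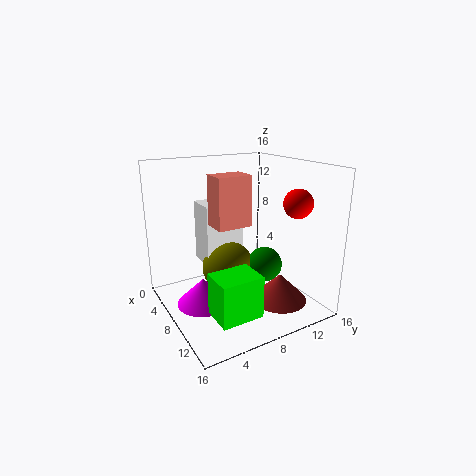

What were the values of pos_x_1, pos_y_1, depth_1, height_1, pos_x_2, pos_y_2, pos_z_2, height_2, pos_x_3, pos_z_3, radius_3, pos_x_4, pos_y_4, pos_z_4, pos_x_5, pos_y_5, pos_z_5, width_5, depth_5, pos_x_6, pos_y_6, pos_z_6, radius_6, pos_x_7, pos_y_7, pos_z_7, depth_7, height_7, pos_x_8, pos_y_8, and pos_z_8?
pos_x_1 = 3; pos_y_1 = 5; depth_1 = 4.5; height_1 = 7; pos_x_2 = 7; pos_y_2 = 4; pos_z_2 = 0.5; height_2 = 3; pos_x_3 = 9; pos_z_3 = 4.5; radius_3 = 2; pos_x_4 = 13; pos_y_4 = 12; pos_z_4 = 12.5; pos_x_5 = 10.5; pos_y_5 = 3; pos_z_5 = 1.5; width_5 = 3.5; depth_5 = 4.5; pos_x_6 = 12; pos_y_6 = 11; pos_z_6 = 1.5; radius_6 = 3; pos_x_7 = 9; pos_y_7 = 4; pos_z_7 = 10.5; depth_7 = 3.5; height_7 = 5; pos_x_8 = 6.5; pos_y_8 = 7.5; pos_z_8 = 4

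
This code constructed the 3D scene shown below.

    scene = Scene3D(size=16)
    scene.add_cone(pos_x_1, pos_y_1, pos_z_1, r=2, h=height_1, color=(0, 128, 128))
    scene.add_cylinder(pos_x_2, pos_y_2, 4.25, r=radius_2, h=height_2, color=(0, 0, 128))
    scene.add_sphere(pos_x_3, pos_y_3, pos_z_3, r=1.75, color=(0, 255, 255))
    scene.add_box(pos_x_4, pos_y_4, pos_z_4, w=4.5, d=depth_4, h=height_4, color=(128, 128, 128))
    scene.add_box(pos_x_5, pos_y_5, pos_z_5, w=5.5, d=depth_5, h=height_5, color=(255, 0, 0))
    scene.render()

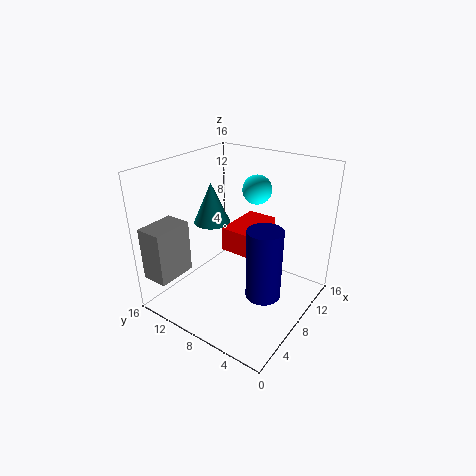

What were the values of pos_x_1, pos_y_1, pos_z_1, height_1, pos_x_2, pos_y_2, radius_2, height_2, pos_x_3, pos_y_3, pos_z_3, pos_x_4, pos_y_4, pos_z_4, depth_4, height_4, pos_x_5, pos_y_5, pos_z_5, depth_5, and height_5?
pos_x_1 = 7.25, pos_y_1 = 11, pos_z_1 = 9.5, height_1 = 4.5, pos_x_2 = 5.25, pos_y_2 = 3, radius_2 = 1.75, height_2 = 7.25, pos_x_3 = 13, pos_y_3 = 8.75, pos_z_3 = 12, pos_x_4 = 0.75, pos_y_4 = 12.75, pos_z_4 = 3.75, depth_4 = 3, height_4 = 6, pos_x_5 = 5.75, pos_y_5 = 5.25, pos_z_5 = 7.5, depth_5 = 3.25, height_5 = 2.5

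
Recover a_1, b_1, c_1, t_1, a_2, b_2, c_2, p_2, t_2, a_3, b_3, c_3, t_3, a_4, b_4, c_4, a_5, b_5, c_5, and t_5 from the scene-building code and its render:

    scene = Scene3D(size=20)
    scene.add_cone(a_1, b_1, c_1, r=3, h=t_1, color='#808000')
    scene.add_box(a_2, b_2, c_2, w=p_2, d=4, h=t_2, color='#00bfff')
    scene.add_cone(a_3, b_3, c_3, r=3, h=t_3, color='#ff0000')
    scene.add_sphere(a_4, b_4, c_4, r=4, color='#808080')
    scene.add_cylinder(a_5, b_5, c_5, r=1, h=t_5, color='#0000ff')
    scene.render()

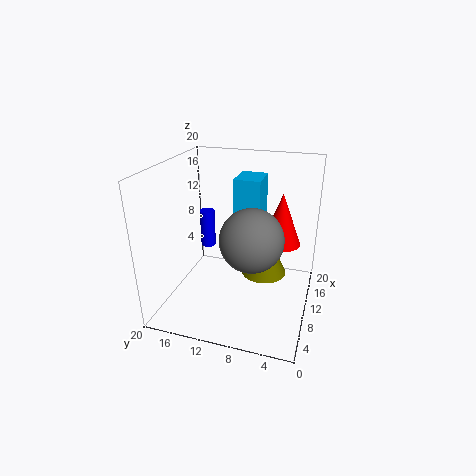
a_1 = 9
b_1 = 6
c_1 = 6
t_1 = 6
a_2 = 14
b_2 = 8
c_2 = 8
p_2 = 5
t_2 = 9
a_3 = 16
b_3 = 5
c_3 = 7
t_3 = 8
a_4 = 6
b_4 = 7
c_4 = 12
a_5 = 9
b_5 = 14
c_5 = 9
t_5 = 5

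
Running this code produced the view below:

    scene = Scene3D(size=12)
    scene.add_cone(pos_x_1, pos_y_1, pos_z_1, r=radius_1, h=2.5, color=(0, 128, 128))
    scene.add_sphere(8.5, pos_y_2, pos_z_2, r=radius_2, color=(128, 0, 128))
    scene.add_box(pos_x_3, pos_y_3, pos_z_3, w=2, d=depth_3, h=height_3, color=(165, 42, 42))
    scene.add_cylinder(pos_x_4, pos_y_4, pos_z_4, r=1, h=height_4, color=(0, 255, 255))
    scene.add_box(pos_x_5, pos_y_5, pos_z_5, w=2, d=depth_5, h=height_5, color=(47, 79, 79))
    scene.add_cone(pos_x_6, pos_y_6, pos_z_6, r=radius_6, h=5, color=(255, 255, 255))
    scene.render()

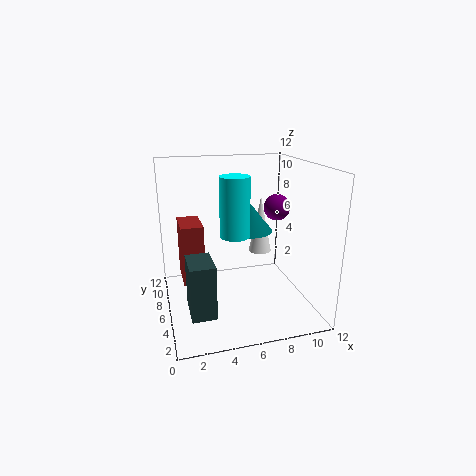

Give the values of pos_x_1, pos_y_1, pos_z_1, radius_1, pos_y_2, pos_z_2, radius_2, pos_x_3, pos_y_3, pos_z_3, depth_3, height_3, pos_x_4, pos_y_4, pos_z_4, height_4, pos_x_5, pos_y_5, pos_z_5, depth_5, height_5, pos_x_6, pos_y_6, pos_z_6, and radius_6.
pos_x_1 = 7.5, pos_y_1 = 7.5, pos_z_1 = 6, radius_1 = 2, pos_y_2 = 4, pos_z_2 = 9, radius_2 = 1, pos_x_3 = 1.5, pos_y_3 = 8, pos_z_3 = 1, depth_3 = 3.5, height_3 = 5.5, pos_x_4 = 4.5, pos_y_4 = 1.5, pos_z_4 = 8, height_4 = 4, pos_x_5 = 1.5, pos_y_5 = 3, pos_z_5 = 0.5, depth_5 = 3, height_5 = 4.5, pos_x_6 = 8.5, pos_y_6 = 7.5, pos_z_6 = 4, radius_6 = 1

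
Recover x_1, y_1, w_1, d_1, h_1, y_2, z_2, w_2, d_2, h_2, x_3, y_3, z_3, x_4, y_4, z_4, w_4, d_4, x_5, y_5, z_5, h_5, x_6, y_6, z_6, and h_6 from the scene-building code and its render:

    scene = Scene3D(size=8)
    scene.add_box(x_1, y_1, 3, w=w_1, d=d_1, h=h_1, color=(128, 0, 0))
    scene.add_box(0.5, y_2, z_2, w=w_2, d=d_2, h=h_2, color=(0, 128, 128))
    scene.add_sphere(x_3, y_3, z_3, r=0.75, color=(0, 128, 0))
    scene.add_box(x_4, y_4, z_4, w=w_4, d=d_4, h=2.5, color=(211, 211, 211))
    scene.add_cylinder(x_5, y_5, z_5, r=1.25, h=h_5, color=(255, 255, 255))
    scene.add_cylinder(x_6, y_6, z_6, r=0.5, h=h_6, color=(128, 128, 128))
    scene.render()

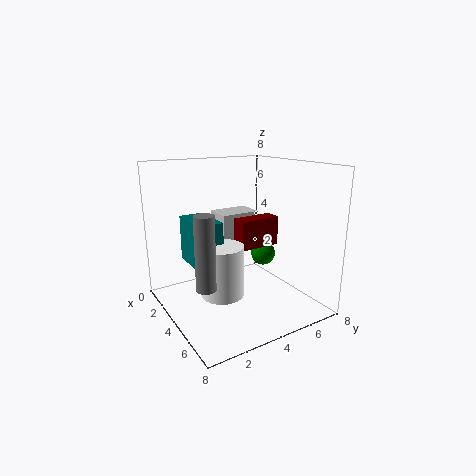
x_1 = 2.75; y_1 = 4.5; w_1 = 1; d_1 = 2.5; h_1 = 1.75; y_2 = 2; z_2 = 2; w_2 = 2.75; d_2 = 1.5; h_2 = 2.75; x_3 = 3; y_3 = 6.5; z_3 = 2.25; x_4 = 0.25; y_4 = 4.25; z_4 = 2.25; w_4 = 1.75; d_4 = 2.5; x_5 = 3.5; y_5 = 3.25; z_5 = 0.5; h_5 = 3; x_6 = 5.5; y_6 = 1.25; z_6 = 2.25; h_6 = 3.75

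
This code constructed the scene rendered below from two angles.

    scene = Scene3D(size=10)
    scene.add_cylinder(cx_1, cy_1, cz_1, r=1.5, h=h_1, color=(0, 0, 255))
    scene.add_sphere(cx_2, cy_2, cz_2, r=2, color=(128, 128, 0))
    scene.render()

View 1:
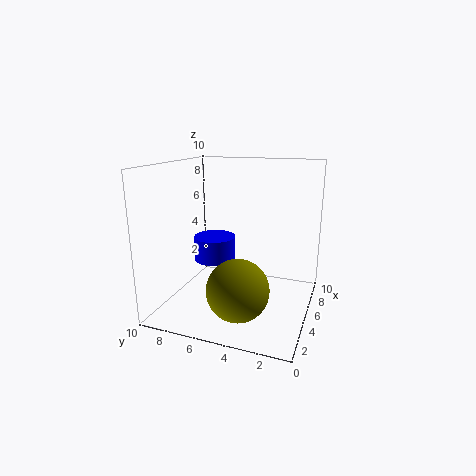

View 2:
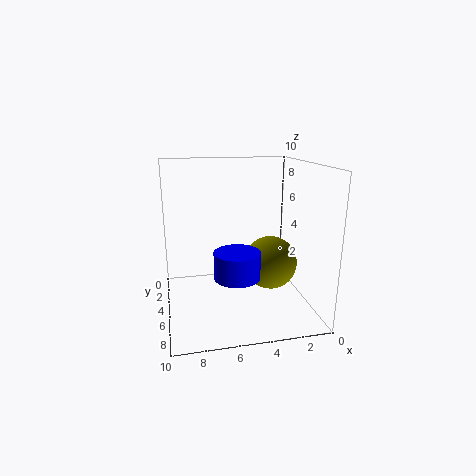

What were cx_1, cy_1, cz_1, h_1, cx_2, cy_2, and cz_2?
cx_1 = 5.5, cy_1 = 7, cz_1 = 3, h_1 = 1.75, cx_2 = 2.25, cy_2 = 4, cz_2 = 2.5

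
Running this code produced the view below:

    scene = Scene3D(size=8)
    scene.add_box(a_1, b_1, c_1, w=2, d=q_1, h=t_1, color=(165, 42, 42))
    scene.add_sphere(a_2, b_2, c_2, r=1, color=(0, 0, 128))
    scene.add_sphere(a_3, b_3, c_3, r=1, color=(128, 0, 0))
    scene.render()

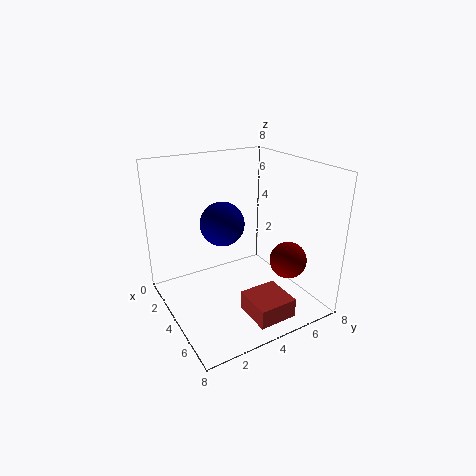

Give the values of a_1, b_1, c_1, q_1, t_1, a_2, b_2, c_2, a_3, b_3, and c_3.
a_1 = 6, b_1 = 3, c_1 = 1, q_1 = 2, t_1 = 1, a_2 = 6, b_2 = 2, c_2 = 6, a_3 = 6, b_3 = 6, c_3 = 3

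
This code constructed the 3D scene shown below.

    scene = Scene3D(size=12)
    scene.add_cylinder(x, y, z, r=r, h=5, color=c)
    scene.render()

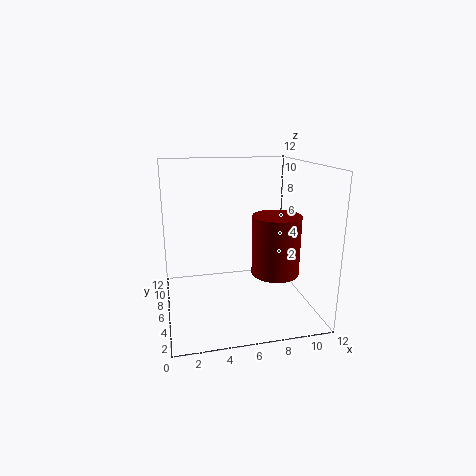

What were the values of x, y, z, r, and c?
x = 9; y = 5; z = 3; r = 2; c = 'maroon'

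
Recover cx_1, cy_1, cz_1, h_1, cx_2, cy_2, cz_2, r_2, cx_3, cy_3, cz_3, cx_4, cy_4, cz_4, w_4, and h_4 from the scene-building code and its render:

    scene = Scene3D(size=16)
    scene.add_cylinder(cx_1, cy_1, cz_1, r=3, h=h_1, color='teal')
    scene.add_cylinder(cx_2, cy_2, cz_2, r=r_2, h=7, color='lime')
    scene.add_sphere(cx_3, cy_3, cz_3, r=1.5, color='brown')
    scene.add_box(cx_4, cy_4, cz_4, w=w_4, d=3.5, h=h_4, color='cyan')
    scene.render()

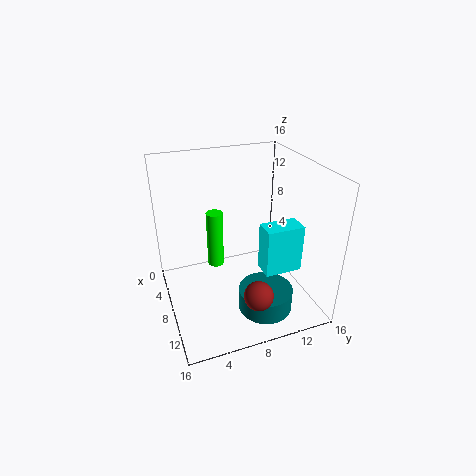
cx_1 = 11.5
cy_1 = 10
cz_1 = 0.5
h_1 = 2.5
cx_2 = 4
cy_2 = 6.5
cz_2 = 2.5
r_2 = 1
cx_3 = 14
cy_3 = 8
cz_3 = 4.5
cx_4 = 13.5
cy_4 = 8
cz_4 = 8
w_4 = 2
h_4 = 4.5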